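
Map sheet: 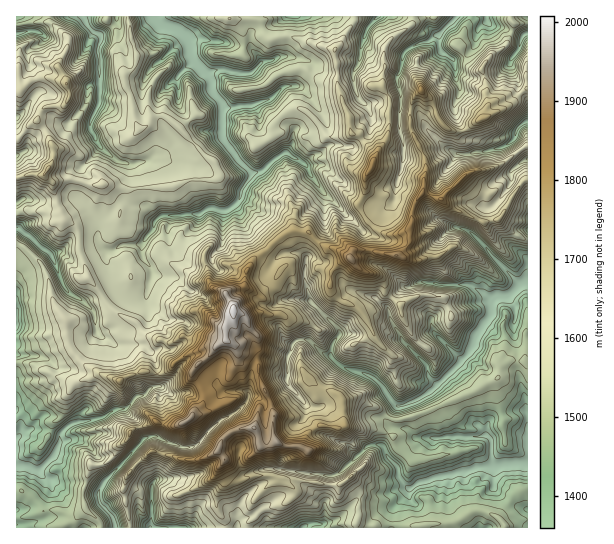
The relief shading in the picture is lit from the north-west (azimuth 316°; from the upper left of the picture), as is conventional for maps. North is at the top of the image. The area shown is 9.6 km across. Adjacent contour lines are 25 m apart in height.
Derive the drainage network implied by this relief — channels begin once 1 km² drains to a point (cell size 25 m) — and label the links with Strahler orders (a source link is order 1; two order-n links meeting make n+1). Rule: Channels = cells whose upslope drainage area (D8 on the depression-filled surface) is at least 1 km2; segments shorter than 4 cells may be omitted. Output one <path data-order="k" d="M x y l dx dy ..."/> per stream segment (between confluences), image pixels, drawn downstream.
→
<path data-order="1" d="M151 489l0 38-1 0"/><path data-order="1" d="M293 471l6 0 2 2 5 0 1 1 27 1 5-2 28-27 3-1 11 0 4 4 0 2 2 6 11 10 0 8 1 3 10 11 2 0 8-7 10-1 8-4 12-2 6-2 7 0 1-2 8-1 4-3 15 0 3-1"/><path data-order="2" d="M493 466l8 0 1-1 8 0 1-2 16 0"/><path data-order="1" d="M435 438l8 0 2-1 37 0 1-2 4 0 4 6 0 24 2 1"/><path data-order="1" d="M249 394l0 4-2 3-12 12-13 6-4 4-1 0-22 23-2 0-2 1-9 0-4-2-4 0-8-4-3 0-5-4-9 0-2 1-4 0-2 5-11 11 0 1-27 27-5 11 1 9 2 3 12 12 2 10"/><path data-order="1" d="M297 394l-8-8-2-3 0-26 4-7 0-4 2-3 5-4 9 0 3 2 12 12 9 4"/><path data-order="1" d="M150 389l-7 6-5 0-3 2-4 6-6 6-8 0-12 8-8 1-2 1-4 0-1 2-5 0-2 1-6 0-10 4-8 9 0 8-6 14-14 13-5 0-8-4-9 0"/><path data-order="2" d="M439 383l28-28 6-8 0-2 8-16 9-12 1-3 0-11 6-5"/><path data-order="2" d="M331 357l10 9 5 3 8 1 5 3 4 0 11 5 9 9 2 4 5 8 7 7 5 0 1-1 3 0 4-3 3 0 8-4 6-5 4-2 8-8"/><path data-order="1" d="M107 339l-6-2-4-4 0-4-2-2 0-9-1-1 0-4-1-3-14-12-10-5-6-7-1-5-3-4-1-7-3-4 0-3-4-8-5-5-4-1-15-15-4-1-6-6"/><path data-order="1" d="M398 331l3 4 1 6 24 24 3 12 6 6 4 0"/><path data-order="1" d="M146 298l1-7 2-1 0-7 2-4 0-10-8-10 0-2-1-2 0-10 3-6"/><path data-order="2" d="M497 298l2 0 2-1 8 0 13-14"/><path data-order="1" d="M437 283l1 2 32 0 9 6 4 2 4 4 3 1 7 0"/><path data-order="2" d="M522 283l5-1"/><path data-order="1" d="M306 263l0 6-1 1 0 13 4 10 1 8 28 28 1 2 0 4-5 6-3 5 0 11"/><path data-order="1" d="M98 242l8 8 8 0 8-5 17 0 6-6"/><path data-order="2" d="M145 239l8-9 1-3 0-5 8-7 21 0 2-1 14 0 8-5 10 0 1 1 9 0 3-1 9-10 2-2 0-6 9-13 1-5"/><path data-order="1" d="M466 230l5 3 15 14 4 7 29 29 3 0"/><path data-order="1" d="M322 190l-11-13-2-6 0-2-7-7-11-5-4-4-4 0-4 4-4 1-12 12-6 3-6 0"/><path data-order="1" d="M398 181l1-7 3-5 0-7 1-1 0-20-4-10 2-38-4-10 0-6 4-7 0-4 1-1 0-8 5-8 11-6 3 0 1-1 5 0 7-7 4 0 1-1"/><path data-order="2" d="M251 173l-16-16-2-6-11-13 0-31-1-1 0-3"/><path data-order="1" d="M514 169l7-7 4-3 2 0"/><path data-order="1" d="M145 162l-7 0-5 3-3 0-5-3-6 0-2-1-18-15-4-7-1-5-4-4 0-8 1-1 0-3 8-15 0-46-1-2 0-9 3-4 0-4-14-12-2-7-3-2"/><path data-order="1" d="M457 154l13 0 5-3 12 0 6-2 5 0 1-2 3 0 5-2 8-8 0-4 3-6 9-6"/><path data-order="2" d="M221 103l0-2-8-8-2-3 0-9-1-3-5-5"/><path data-order="1" d="M279 90l-8 8-5 3-4 0-8 4-8 0-1 1-8 0-2 1-10 0-4-4"/><path data-order="2" d="M205 73l-12-12-3-7 0-8-1-1 0-4-3-4-11-8-14-4-7-8"/><path data-order="1" d="M355 69l4-7 2-15 1-1 0-4 3-5 0-3 4-8 9-9"/><path data-order="1" d="M454 65l0-4-8-7-1 0-6-7 0-13"/><path data-order="1" d="M261 63l-10 10-16 0-1-2-5 0-2-1-13 0-4 3-5 0"/><path data-order="2" d="M439 34l18-17"/>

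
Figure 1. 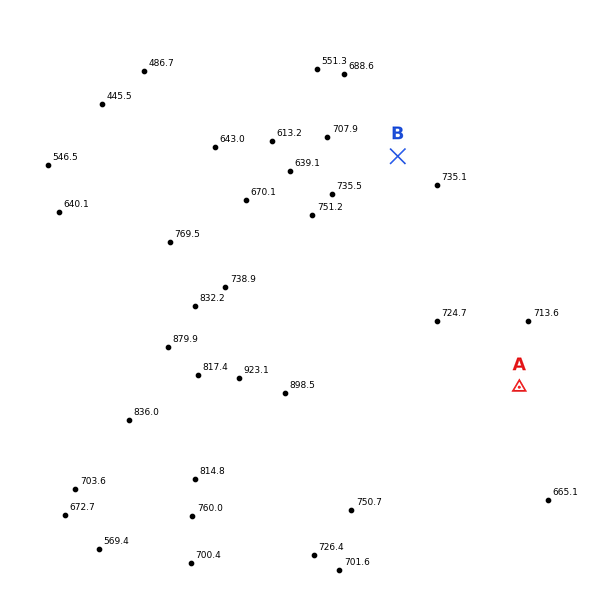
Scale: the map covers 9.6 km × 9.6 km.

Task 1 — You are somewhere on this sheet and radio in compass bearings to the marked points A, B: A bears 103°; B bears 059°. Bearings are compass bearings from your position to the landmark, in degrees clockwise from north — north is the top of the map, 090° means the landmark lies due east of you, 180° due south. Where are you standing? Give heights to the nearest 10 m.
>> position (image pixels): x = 154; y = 303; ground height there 840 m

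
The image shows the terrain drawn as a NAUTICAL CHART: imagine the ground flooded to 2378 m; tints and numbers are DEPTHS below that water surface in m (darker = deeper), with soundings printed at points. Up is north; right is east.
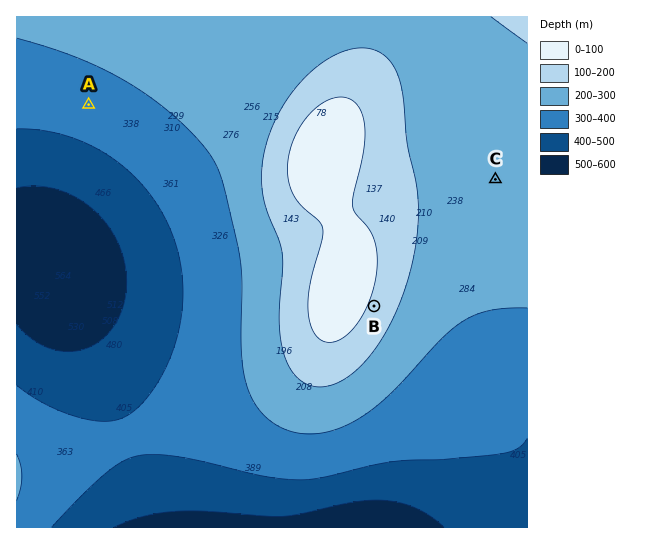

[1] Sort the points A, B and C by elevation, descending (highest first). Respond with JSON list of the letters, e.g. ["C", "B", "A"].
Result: ["B", "C", "A"]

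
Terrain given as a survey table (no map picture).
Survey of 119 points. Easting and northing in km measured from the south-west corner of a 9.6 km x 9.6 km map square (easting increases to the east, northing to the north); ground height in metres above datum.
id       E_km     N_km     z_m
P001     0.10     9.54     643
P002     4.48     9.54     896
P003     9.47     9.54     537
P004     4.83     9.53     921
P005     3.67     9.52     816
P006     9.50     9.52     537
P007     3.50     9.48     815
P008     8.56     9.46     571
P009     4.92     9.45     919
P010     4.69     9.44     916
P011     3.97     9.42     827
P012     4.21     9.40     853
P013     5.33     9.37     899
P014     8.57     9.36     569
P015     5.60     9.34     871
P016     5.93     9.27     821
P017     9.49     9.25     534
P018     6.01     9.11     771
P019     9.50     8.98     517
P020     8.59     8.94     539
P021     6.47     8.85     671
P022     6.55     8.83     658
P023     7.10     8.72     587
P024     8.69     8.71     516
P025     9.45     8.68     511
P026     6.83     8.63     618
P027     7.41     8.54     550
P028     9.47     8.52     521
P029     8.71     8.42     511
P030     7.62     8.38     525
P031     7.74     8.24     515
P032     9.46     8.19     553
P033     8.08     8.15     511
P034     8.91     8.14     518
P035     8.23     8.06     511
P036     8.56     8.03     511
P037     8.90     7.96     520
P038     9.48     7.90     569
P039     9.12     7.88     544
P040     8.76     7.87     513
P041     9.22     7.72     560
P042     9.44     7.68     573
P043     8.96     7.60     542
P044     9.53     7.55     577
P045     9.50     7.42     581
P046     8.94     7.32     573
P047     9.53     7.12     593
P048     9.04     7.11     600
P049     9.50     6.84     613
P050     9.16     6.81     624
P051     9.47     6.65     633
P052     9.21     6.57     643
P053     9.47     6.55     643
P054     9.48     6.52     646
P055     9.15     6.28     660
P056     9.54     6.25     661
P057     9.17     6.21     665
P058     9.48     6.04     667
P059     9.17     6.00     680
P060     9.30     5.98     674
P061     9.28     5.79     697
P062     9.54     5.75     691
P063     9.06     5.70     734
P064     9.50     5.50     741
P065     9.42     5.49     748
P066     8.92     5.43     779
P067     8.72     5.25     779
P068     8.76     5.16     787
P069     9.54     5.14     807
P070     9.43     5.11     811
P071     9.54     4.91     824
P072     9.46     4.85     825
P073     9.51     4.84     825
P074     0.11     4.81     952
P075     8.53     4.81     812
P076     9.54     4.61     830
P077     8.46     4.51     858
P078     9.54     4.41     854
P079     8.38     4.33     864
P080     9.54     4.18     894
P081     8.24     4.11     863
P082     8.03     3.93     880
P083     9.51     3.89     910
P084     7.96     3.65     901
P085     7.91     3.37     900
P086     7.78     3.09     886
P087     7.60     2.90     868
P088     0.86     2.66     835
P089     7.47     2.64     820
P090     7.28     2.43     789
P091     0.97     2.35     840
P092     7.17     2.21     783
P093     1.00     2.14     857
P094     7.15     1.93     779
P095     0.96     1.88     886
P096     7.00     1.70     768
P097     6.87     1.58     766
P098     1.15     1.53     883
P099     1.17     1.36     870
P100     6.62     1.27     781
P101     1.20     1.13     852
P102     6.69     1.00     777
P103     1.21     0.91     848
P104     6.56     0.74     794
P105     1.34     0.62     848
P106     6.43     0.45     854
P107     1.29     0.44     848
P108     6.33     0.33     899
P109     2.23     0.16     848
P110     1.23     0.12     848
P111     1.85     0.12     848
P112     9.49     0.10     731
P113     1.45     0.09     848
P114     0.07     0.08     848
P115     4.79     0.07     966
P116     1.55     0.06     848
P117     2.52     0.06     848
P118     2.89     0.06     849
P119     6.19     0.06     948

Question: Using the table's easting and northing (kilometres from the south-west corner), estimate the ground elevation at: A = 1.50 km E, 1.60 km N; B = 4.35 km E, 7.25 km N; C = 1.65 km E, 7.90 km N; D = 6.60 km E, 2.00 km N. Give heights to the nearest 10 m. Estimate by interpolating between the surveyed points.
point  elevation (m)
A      870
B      800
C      770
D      760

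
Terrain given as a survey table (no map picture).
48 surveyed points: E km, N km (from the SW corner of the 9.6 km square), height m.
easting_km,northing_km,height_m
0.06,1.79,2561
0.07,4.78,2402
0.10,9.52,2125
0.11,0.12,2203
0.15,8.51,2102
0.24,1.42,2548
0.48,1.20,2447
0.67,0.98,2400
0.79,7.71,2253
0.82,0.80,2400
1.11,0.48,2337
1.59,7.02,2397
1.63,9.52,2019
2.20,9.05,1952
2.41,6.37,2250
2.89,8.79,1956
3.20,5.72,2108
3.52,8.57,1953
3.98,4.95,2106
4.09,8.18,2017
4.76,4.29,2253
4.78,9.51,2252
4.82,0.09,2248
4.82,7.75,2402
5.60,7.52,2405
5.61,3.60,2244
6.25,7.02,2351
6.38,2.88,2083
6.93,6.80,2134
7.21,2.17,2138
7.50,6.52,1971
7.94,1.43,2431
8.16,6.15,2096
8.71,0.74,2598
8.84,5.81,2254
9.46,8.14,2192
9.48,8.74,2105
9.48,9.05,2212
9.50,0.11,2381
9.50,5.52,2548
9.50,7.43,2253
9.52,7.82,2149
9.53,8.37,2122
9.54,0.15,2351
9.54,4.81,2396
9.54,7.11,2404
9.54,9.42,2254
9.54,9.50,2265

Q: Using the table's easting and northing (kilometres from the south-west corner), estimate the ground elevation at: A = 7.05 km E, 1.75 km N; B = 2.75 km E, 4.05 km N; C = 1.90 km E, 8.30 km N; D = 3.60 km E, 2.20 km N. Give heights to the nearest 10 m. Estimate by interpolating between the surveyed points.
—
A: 2110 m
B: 2110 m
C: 2090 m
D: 2390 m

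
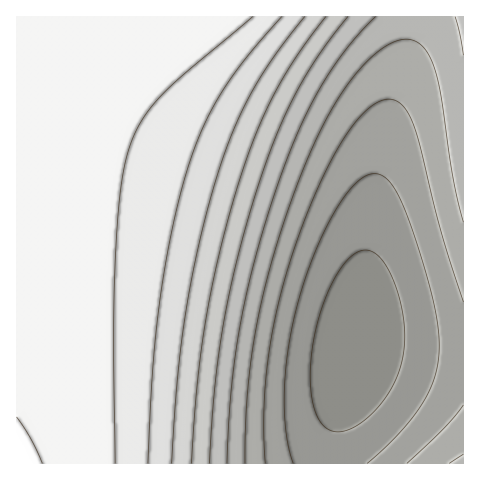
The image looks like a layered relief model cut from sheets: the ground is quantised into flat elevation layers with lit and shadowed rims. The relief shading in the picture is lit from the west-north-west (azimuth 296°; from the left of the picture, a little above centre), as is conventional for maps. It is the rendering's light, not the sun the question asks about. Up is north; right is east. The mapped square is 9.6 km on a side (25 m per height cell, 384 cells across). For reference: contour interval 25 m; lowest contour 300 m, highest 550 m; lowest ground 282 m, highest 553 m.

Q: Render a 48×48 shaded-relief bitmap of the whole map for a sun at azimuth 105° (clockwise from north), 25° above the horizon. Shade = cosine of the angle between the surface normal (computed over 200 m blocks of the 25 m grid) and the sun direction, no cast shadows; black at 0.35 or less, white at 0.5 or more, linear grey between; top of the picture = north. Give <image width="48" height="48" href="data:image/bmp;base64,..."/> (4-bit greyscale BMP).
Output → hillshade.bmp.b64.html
<image width="48" height="48" href="data:image/bmp;base64,Qk32BAAAAAAAAHYAAAAoAAAAMAAAADAAAAABAAQAAAAAAIAEAAATCwAAEwsAABAAAAAAAAAAAAAAABEREQAiIiIAMzMzAERERABVVVUAZmZmAHd3dwCIiIgAmZmZAKqqqgC7u7sAzMzMAN3d3QDu7u4A////AIiIiImZqqu8zN3d3dzLupiHZlVEREREVYiIiImZqqu8zN3d3dzLupmHZlVERERERYiIiImZqqu8zN3d3d3MuqmHdlVEREREVYiIiImZmqu7zN3d3d3Mu6mIdmVUREREVYiIiImZmqu7zN3d3d3cu6mYdmVUREREVYiIiImZmqu7zN3d3d3cy6qYd2VVREREVYiIiImZmqq7zM3d3d3cy7qYh2ZVRERERYiIiIiZmqq7zM3d3d3dy7qYh2ZVVERERYiIiIiZmqq7zM3d3t3dzLqZh3ZVVERERYiIiIiZmqq7zM3d3u3dzLqph3ZlVERERYiIiIiZmaq7vM3d3u3dzLupiHZlVERERYiIiIiZmaq7vM3d3u7d3LupmHZlVURERIiIiIiZmaqrvM3d3u7d3MupmHZlVURERIiIiIiJmaqrvMzd3u7d3MuqmHdlVURERIiIiIiJmaqrvMzd3u7d3Mu6mHdmVURERIiIiIiJmZqru8zd3e7t3cu6mIdmVURERIiIiIiJmZqru8zd3e7t3cu6mIdmVURERIiIiIiJmZqqu8zd3e7t3cy6mYdmVURERIiIiIiImZqqu8zN3d7t3cy6qYdmVURERIiIiIiImZqqu8zN3d7d3cy6qYd2VURERHiIiIiImZmqu7zN3d3d3cy6qYd2VURERHiIiIiImZmqq7zM3d3d3cy7qYd2VURERHeIiIiIiZmqq7zM3d3d3cy7qYh2VURERHeIiIiIiZmqq7vM3d3d3cy7qYh2VURERHeIiIiIiZmaq7vMzd3d3dy7qZh2VURERHeIiIiIiZmaqrvMzd3d3dzLqZh2ZUREM3d4iIiIiJmaqrvMzd3d3dzLqZh2ZURDM3d4iIiIiJmZqru8zN3d3dzLqph2ZURDM3d3iIiIiJmZqqu8zN3d3dzLqph2ZVRDM3d3iIiIiImZqqu8zN3d3dzLuph3ZVRDM3d3eIiIiImZqqu7zM3d3dzLuph3ZVRDM3d3eIiIiImZmqq7zM3d3dzLupiHZVRDM3d3d4iIiIiZmqq7zM3d3dzLupmHZVRDM3d3d4iIiIiZmqq7vMzd3dzLupmHZlRDM3d3d3iIiIiZmaq7vMzd3dzMuqmHZlRDM3d3d3iIiIiJmaqrvMzN3dzMuqmHdlREM3d3d3eIiIiJmaqru8zN3dzMu6mIdlVEM3d3d3eIiIiJmZqru8zN3d3Mu6mYdlVEM3d3d3d4iIiImZqqu8zN3d3Mu6mYdmVEM3d3d3d3iIiImZqqu8zM3d3My6qYd2VEQ3d3d3d3eIiImZmqu7zM3d3My7qYh2VURHd3d3d3eIiIiZmqu7zM3d3cy7qZh2VURHd3d3d3d4iIiZmqq7zM3d3czLqph2ZURHd3d3d3d3iIiJmaq7zMzd3czLuph3ZVRHd3d3d3d3iIiJmaq7vMzd3dzLupmHZlRHd3d3d3d3eIiJmaqrvMzd3dzMuqmHZlVHd3d3d3d3d4iImZqrvMzd3d3Mu6mIdlVXd3d3d3d3d3iImZqrvMzd3d3Mu6mYdmVQ=="/>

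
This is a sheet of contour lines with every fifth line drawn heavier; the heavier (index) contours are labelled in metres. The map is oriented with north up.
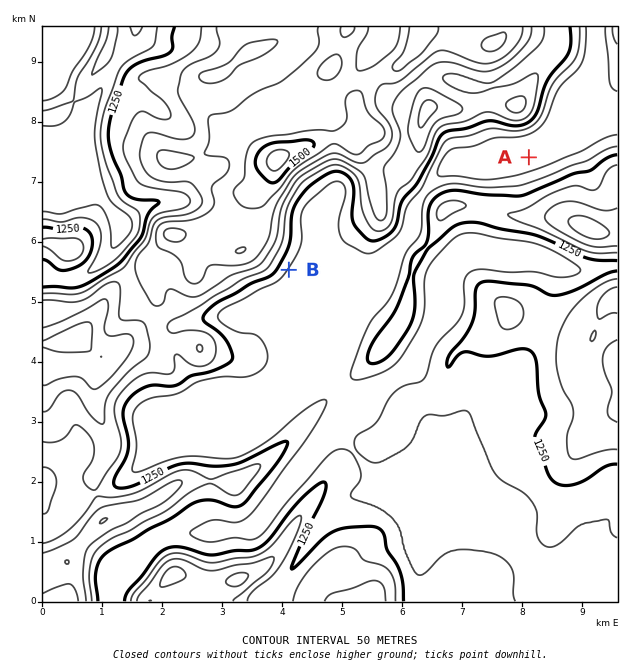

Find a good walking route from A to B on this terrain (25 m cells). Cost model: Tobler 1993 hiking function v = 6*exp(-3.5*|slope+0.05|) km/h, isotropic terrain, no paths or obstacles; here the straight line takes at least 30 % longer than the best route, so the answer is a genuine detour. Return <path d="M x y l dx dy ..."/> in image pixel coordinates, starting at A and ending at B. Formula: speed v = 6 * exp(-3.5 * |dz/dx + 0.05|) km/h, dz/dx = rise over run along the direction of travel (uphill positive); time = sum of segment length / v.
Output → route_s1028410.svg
<path d="M529 157l-45 23-32 0-21 10-7 8-8 15-10 10-5 9-16 17-18 9-50 0-10 4-2 0-6 3-1 0-9 5"/>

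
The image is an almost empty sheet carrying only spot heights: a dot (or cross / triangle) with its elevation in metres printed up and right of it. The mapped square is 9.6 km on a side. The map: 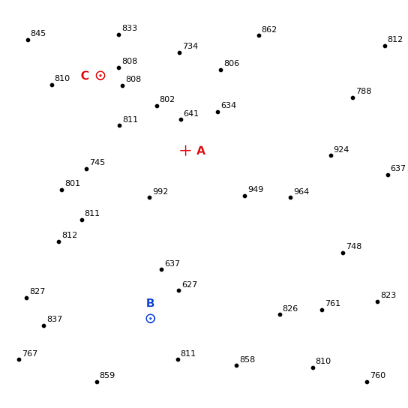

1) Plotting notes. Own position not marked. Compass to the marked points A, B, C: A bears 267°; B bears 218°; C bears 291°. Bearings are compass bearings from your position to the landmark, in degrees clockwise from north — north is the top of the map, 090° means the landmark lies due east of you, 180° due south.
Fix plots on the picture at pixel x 285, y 146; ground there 810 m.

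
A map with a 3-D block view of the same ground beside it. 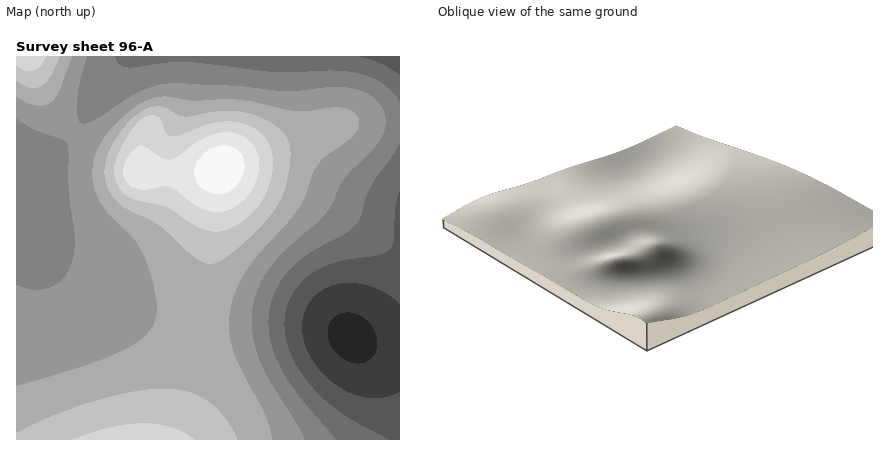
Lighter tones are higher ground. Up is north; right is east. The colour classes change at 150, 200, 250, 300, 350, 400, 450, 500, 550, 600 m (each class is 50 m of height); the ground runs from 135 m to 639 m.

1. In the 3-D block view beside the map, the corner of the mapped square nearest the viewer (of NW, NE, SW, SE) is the NW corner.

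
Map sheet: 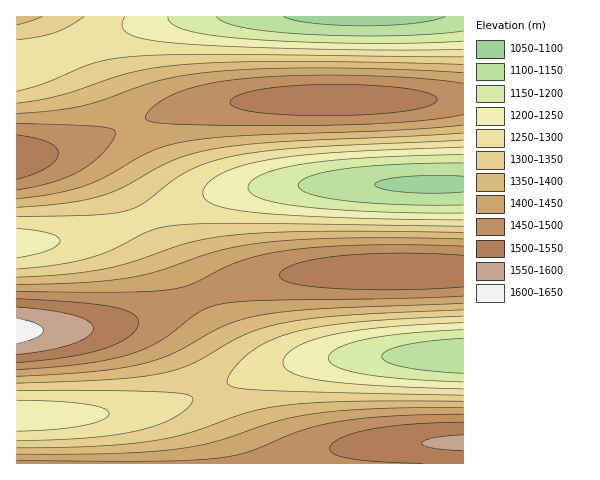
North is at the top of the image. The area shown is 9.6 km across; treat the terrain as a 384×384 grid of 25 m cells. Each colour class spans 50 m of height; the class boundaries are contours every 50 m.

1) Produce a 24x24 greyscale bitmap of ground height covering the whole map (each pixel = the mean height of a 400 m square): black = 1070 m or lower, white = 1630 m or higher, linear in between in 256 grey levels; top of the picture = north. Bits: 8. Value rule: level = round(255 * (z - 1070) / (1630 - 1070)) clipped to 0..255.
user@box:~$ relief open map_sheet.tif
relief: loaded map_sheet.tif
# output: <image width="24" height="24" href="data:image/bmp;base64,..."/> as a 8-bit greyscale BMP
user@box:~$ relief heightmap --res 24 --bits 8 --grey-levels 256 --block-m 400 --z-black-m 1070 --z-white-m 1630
<image width="24" height="24" href="data:image/bmp;base64,Qk12BgAAAAAAADYEAAAoAAAAGAAAABgAAAABAAgAAAAAAEACAAATCwAAEwsAAAABAAAAAAAAAAAAAAEBAQACAgIAAwMDAAQEBAAFBQUABgYGAAcHBwAICAgACQkJAAoKCgALCwsADAwMAA0NDQAODg4ADw8PABAQEAAREREAEhISABMTEwAUFBQAFRUVABYWFgAXFxcAGBgYABkZGQAaGhoAGxsbABwcHAAdHR0AHh4eAB8fHwAgICAAISEhACIiIgAjIyMAJCQkACUlJQAmJiYAJycnACgoKAApKSkAKioqACsrKwAsLCwALS0tAC4uLgAvLy8AMDAwADExMQAyMjIAMzMzADQ0NAA1NTUANjY2ADc3NwA4ODgAOTk5ADo6OgA7OzsAPDw8AD09PQA+Pj4APz8/AEBAQABBQUEAQkJCAENDQwBEREQARUVFAEZGRgBHR0cASEhIAElJSQBKSkoAS0tLAExMTABNTU0ATk5OAE9PTwBQUFAAUVFRAFJSUgBTU1MAVFRUAFVVVQBWVlYAV1dXAFhYWABZWVkAWlpaAFtbWwBcXFwAXV1dAF5eXgBfX18AYGBgAGFhYQBiYmIAY2NjAGRkZABlZWUAZmZmAGdnZwBoaGgAaWlpAGpqagBra2sAbGxsAG1tbQBubm4Ab29vAHBwcABxcXEAcnJyAHNzcwB0dHQAdXV1AHZ2dgB3d3cAeHh4AHl5eQB6enoAe3t7AHx8fAB9fX0Afn5+AH9/fwCAgIAAgYGBAIKCggCDg4MAhISEAIWFhQCGhoYAh4eHAIiIiACJiYkAioqKAIuLiwCMjIwAjY2NAI6OjgCPj48AkJCQAJGRkQCSkpIAk5OTAJSUlACVlZUAlpaWAJeXlwCYmJgAmZmZAJqamgCbm5sAnJycAJ2dnQCenp4An5+fAKCgoAChoaEAoqKiAKOjowCkpKQApaWlAKampgCnp6cAqKioAKmpqQCqqqoAq6urAKysrACtra0Arq6uAK+vrwCwsLAAsbGxALKysgCzs7MAtLS0ALW1tQC2trYAt7e3ALi4uAC5ubkAurq6ALu7uwC8vLwAvb29AL6+vgC/v78AwMDAAMHBwQDCwsIAw8PDAMTExADFxcUAxsbGAMfHxwDIyMgAycnJAMrKygDLy8sAzMzMAM3NzQDOzs4Az8/PANDQ0ADR0dEA0tLSANPT0wDU1NQA1dXVANbW1gDX19cA2NjYANnZ2QDa2toA29vbANzc3ADd3d0A3t7eAN/f3wDg4OAA4eHhAOLi4gDj4+MA5OTkAOXl5QDm5uYA5+fnAOjo6ADp6ekA6urqAOvr6wDs7OwA7e3tAO7u7gDv7+8A8PDwAPHx8QDy8vIA8/PzAPT09AD19fUA9vb2APf39wD4+PgA+fn5APr6+gD7+/sA/Pz8AP39/QD+/v4A////AJiYmJiZmpyeoaSnq6+zuLzAxMjMz9HT1F5gYmVobXJ4f4aNlZ2lrbS7wsjN0dXY2UVHSk1SV11janF4f4aNlJqgpaqtsbO0tVdXWFpcXmFkZ2lsb3FzdXZ3eHh4eHh3domHhYOAfnt4dHFtaGRgW1ZRTUhEQD06OMXAurOspZ2Ui4J4bmRbUUg/Ny8oIh0ZFe7n39fNw7itopaKf3NoXVNJQTkyKyYiH/Tt5t7WzcS6saeelYyEfHVuaGNeWVVST9TQzMjEwLy4tLCtqqeloqCenJuZl5WTkJ6en6Cho6aoq66xtbi8v8LExsjIycjGxGltcnd9g4qSmaCor7a9w8jN0dTW1tbV00xRV15kbHN7g4qRmJ+lqq6ytbe5ubm4tlFUWFtfY2dqbnF0d3l7fH19fn19fHt6eXNycG5samdkYV5aV1NPTEhFQj89Ozk5OaGak4yEe3JpYFdORj01LichHBcUERAQEMa8sqeckIV5bWJXTUM5MSojHRkVEhEQEdPKwLasopiOhXxza2NcVVBLRkM/PTs5OMXAurWwq6ejnpuXlJGOjImHhYKAfXp3c6KjpKanqauusLK1t7m6vLy8vLq4tbGsp3yCiI6VnKOqsbe9wsfLztDR0tHPzMfCvGBnb3d/h46WnaOprrO2ubu8vLu5trOvqlhcYWZqb3N2en1/gYKDhISDgoGAf318e2NiYV9dW1lXVFJPTElHREJAPz4+Pj9AQnx0bGRcVExEPDUtJyEcFxQRDw8PEBMWGg=="/>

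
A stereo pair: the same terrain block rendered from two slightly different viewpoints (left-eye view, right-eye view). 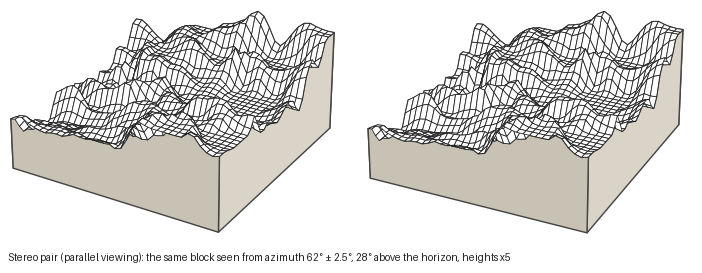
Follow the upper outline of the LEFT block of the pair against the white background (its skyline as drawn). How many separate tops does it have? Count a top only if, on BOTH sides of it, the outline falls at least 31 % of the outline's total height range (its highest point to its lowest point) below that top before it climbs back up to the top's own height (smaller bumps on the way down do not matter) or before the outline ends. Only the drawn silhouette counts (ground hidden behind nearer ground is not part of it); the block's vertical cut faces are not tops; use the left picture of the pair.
1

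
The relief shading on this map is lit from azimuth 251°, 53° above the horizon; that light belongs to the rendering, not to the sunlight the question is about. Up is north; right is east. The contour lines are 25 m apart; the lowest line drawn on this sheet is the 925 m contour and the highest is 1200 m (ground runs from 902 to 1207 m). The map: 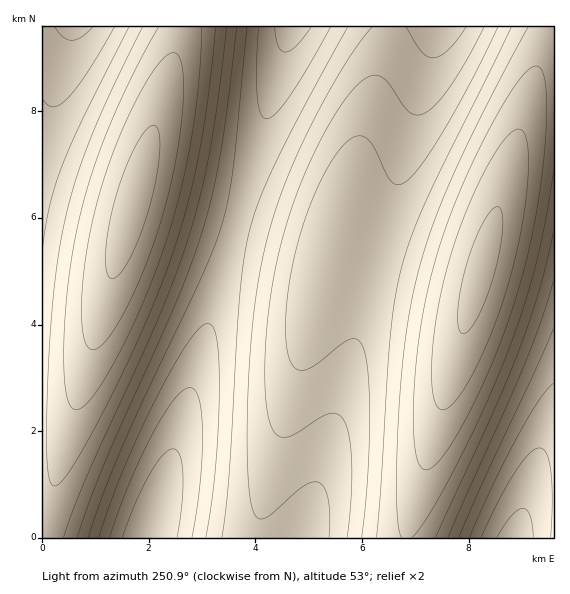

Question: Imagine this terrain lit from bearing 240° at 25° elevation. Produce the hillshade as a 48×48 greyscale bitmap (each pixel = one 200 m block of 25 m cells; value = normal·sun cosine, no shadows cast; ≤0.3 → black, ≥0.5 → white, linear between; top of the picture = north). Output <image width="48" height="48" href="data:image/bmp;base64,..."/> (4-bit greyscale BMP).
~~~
<image width="48" height="48" href="data:image/bmp;base64,Qk32BAAAAAAAAHYAAAAoAAAAMAAAADAAAAABAAQAAAAAAIAEAAATCwAAEwsAABAAAAAAAAAAAAAAABEREQAiIiIAMzMzAERERABVVVUAZmZmAHd3dwCIiIgAmZmZAKqqqgC7u7sAzMzMAN3d3QDu7u4A////AHZUM0VorN7u3LqZmavN7u3LmGVDRWis3YdUMzVoq97u3cupmarN3u7cqGVDRWib3YhkMzRnm83u7cupmZq83u7cqXVERGebzZhlQzRXm83u7cupmZq83u7suXZURFeKzal1QzRXis3u7ty6mZq83u7tuoZURFaKzKmGRDRWir3u7ty6mZq83u7typdURFaJvLqGVDRGeb3u7ty6mZqr3u7uy5dkREV5u7qXVERFebze7u3KqZmrze7u26hlREV4q8uXZERFeKze7u3LqZmrze7u3Kh1REVoqsuoZURFaKve7u3LqZmrze7+3Ll1RERnmtypdUREZ5ve7u3Lqpmqve7+7bl2VERXmdy5dkREV5vN7u7cupmavN7u7bqGVERWid26hlREV4rN7u7cupmavN7u7cqHVERWiO3Kh1REVoq97u7cupmavN7u7cuXVERFeO3Ll1RERnm87u7cuqmaq83u7tuYZENFZ+7bmGVERXms3u7ty6mZq83u7tyoZUNFZ+7cqGVERWis3u7ty6mZq83u7tyodUM0Vu7cqXVERWib3u7ty6mZqrze7ty5dUM0Vv7suXZERFebze7ty6mZmrze7u25dkM0Vf7tuYZURFeKze7t3KqZmrze7u26hlQzRf7tyoZUNFaJve7u3LqZmavN7u3KhlQzRP7typdUNEZ5vN7u3LqZmavN7u3Ll1QzNO7uy5dkQ0V4rN7u3LqZmavN7u3Ll2QzM+7u25hkQ0Voq93u3LqZiZq83u7bqGQzM+7u3KhlQzRnm83u3cqZiZq83u7cqGUzM+7u3Kl1QzRXis3e3cupiJq83e7cqXVDM+7u3Ll1QzRWirze3cupiJmrze7cuXVDMt7u7bmGQzNGebzd3cupiImrzd7cuYZDIt3u7bqGUzNFeKzd3cupiImrzd7duoZDIt3u7cqHVDM1aKvN3cupiIiavN3dyodTMs3u7cuXVDM0Z5vN3cy5mIiavN3dy5dUMsze7cuXZDM0V4rM3dy6mIiZvN3dy5dkMsze7duoZDMzVoq83dy6mIiJq83dy6hkM7zd7dyoZTMjRnm83dy6mIiJq83d3KhlM7vN7dypdUMjRXmrzdy6mIiIm8zd3Kl1Q7vN3dy5dUMiNWirzdy6mIeImrzd3Ll2Q6vN3dy5hkMiNGebzNzLqYd4mrzd3LqGRKq83d26hlMiNFeavMzLqYd4ibzN3LqHVJq83d3Kl1MiI1aKvMzLqYd4iavN3cqXVJm83d3Ll1QyI0Z5vMzLqYh3iavN3cuYZZmrzd3LmGQyI0V5q8zLqYh3iavN3cuoZYmrzd3LqGQyIjVoq8zMuph3iJrM3dypdoibzd3cqHUyIjRom8zMuph3eJq83dy5doiavN3cuXVDIjRXmrzMupiHeJq83dy6h4iavN3cuYZDIiNXirzMupiHeIq83dy6iHiavN3cuoZDIiNGirzMy6mHeImrzd3KmHiJq83dypdTIiNGebzMy6mHd4mrzd3LmXeJq83dy5dUMiJFeavMy6mId4mrzd3LqQ=="/>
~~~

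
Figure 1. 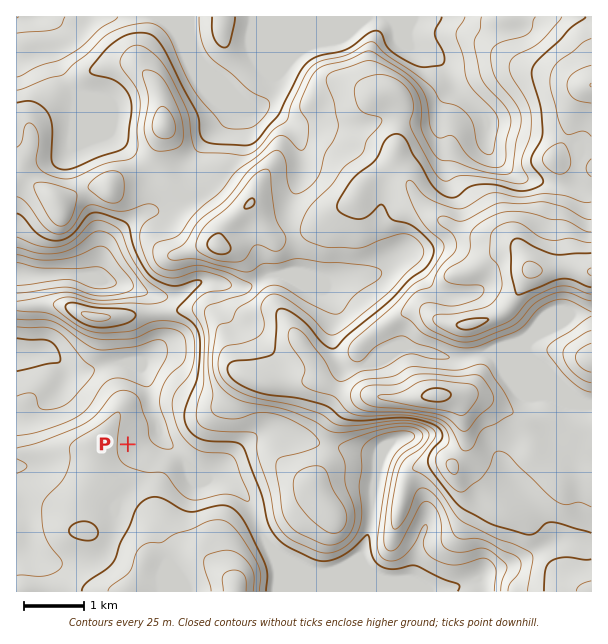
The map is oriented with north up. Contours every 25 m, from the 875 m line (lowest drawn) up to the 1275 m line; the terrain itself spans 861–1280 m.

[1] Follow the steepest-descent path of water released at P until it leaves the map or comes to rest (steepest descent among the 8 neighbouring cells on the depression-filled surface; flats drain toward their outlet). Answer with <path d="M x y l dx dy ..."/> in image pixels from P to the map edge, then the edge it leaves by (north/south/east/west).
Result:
<path d="M128 444l10 0 6-4 3 0 5-3 6-2 0-13-5-8 0-3-3-6 0-15-1-1 0-5-3-4-2-8-6 0-15-7-4 0-2-2-7 0-2 2-4 0-2 1-3 0-9 5-22 0-17-17-3-1-31 0"/>
exit: west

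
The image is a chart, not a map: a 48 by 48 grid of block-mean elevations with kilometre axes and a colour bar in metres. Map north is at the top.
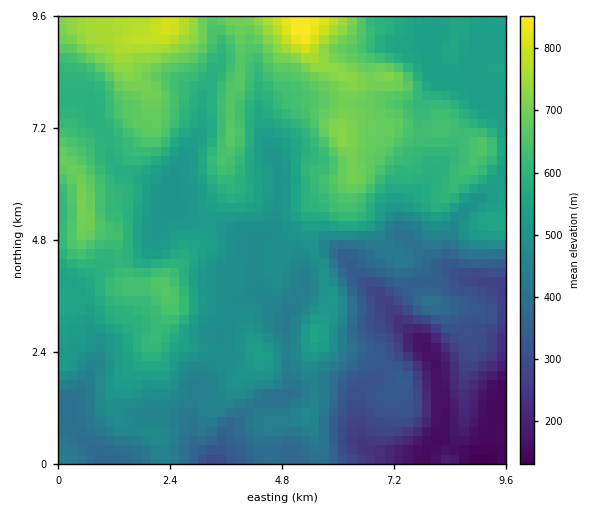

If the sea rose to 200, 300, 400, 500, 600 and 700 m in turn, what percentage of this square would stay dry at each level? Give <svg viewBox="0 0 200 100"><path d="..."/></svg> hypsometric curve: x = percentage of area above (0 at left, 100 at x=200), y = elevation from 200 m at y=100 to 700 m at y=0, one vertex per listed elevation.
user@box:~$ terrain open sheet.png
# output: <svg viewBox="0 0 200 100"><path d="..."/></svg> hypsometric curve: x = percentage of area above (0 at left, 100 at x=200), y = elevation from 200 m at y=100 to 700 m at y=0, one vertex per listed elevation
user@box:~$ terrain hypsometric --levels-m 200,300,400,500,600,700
<svg viewBox="0 0 200 100"><path d="M192 100l-11-20-22-20-41-20-57-20-47-20"/></svg>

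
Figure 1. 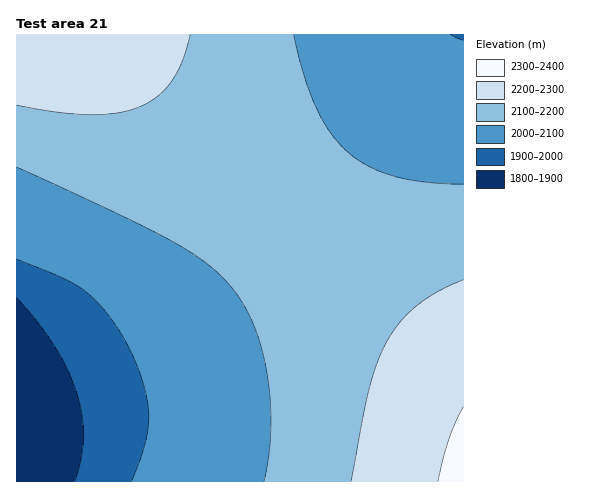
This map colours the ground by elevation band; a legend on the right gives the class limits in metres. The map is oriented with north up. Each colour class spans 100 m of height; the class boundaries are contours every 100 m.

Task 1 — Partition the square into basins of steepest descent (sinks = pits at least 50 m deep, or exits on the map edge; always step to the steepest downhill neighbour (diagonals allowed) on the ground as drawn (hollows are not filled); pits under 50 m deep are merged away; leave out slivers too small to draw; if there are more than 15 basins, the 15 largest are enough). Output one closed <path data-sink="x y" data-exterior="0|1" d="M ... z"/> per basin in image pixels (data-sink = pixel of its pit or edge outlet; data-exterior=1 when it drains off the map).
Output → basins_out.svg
<path data-sink="17 430" data-exterior="1" d="M106 34l-90 1 0 446 447 1 0-109-108-92-81-73-84-85z"/><path data-sink="463 35" data-exterior="1" d="M463 34l-356 1 83 88 84 85 81 73 108 94z"/>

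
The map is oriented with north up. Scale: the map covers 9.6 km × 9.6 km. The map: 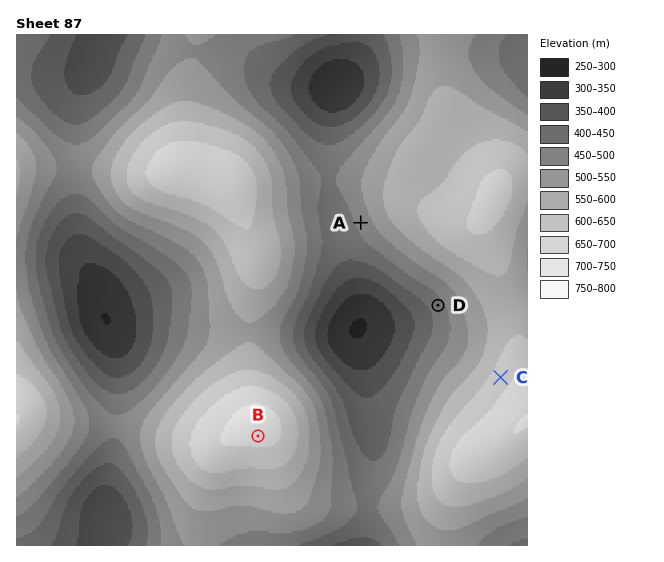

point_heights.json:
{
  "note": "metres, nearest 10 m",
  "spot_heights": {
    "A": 510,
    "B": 770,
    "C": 680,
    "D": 480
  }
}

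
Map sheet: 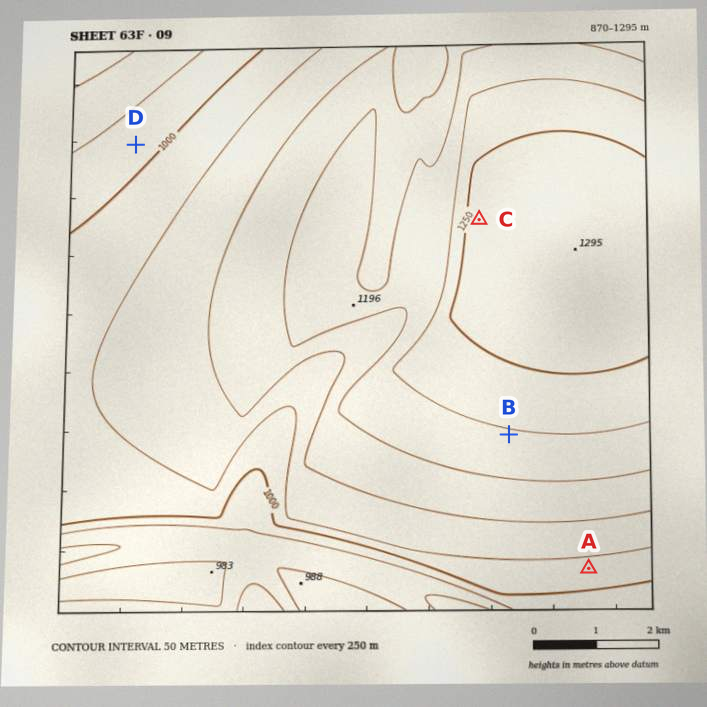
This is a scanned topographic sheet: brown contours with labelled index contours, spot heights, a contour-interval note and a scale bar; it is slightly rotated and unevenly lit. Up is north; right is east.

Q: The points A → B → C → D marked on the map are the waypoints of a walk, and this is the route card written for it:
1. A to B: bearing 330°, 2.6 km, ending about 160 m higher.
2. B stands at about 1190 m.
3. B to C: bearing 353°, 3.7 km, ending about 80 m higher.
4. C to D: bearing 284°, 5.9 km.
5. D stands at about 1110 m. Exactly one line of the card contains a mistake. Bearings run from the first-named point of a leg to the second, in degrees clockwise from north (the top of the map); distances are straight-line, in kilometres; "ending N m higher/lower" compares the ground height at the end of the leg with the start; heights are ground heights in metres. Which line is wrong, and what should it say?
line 5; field height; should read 980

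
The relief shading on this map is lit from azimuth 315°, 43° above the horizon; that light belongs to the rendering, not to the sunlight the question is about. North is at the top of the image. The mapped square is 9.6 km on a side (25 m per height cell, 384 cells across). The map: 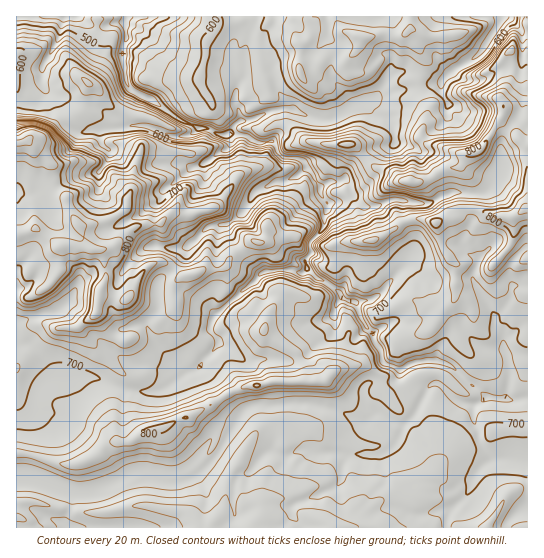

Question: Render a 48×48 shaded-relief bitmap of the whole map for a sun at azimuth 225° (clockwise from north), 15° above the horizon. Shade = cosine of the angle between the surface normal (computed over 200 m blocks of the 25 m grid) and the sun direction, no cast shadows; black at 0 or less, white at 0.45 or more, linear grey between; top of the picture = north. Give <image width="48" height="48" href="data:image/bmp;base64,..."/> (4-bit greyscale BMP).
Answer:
<image width="48" height="48" href="data:image/bmp;base64,Qk32BAAAAAAAAHYAAAAoAAAAMAAAADAAAAABAAQAAAAAAIAEAAATCwAAEwsAABAAAAAAAAAAAAAAABEREQAiIiIAMzMzAERERABVVVUAZmZmAHd3dwCIiIgAmZmZAKqqqgC7u7sAzMzMAN3d3QDu7u4A////AHZpqrqru7u6l4iZiIeZh2d3d3h3iIh4iGeJmZmZqqmYd4iJmHiIdmiIiIiIiIiIh2d3d3eIiHZmZ4iJiHiHdniIiImIiImYiGZ3iZmId2ZneJmIh3iHd4iIiIiIiImYd4iazLqZiIiIiZmIh3d3d4h3eIiIiIiHZqvMy7qpmaqpmZmYh3d3d3d3iIiIiIiHd6qYiJmau8y6mZmYh4iHh4iIiImIiIiImWZmeImqvMypmZmYiJiJmIiIiJmIiHiZmmd4iJqZmrqYmYmYiIiZmIiIiJmIh3ipmYiImaqHiHd5mJiJiIiYiIiIiJiIh3mYiJmZmZmHZlVneJiZh4iHd4iJmZiIdnh2d5mZmZh2ZVVmZ3iaqZmZmpmZmYiId4h3iIiZmZh3d3d3ZnirzMzd3JiZmIiHiYiZmYiZmZiZmYiId3iZmau7uYiZh3iJl4upmoiZmZq6iIiIiJhlZ2Z3iHeYRoh3abqZmoiZqruoiYiJmZh4mIiHdVZjW6mYrKmImoiavMqaqYmZmYibu7lmZUVTvbu7y5iIq5m93bmql4mpmIrMy4ZmZmc2ypqqqYmJu5rMqquph4qph4vLqGZ3ZoY7ypmZmamKqbuoebuaqZqpd5qql3d3Z4SNuqqZmqiKqd25ibubuIqnZ5qYh3iIdlW6mqmZmpeaqty6mtuZhmmXiamIeIiHQ1vKqZmJqXiqmsupmtp3dWmZqqmHeHUyFu/KqZiJqXq5mcqZicuHdnmpiZqXd2ITv9upmZibuZzJqrqZm8yYdndlZ3iHmpd7/KqpmZmsyJupq6mrq7uXZVQ0Z2eJzbib7bzMqZm+p4qZmZq6iJd2VniIl2aLqYmKuqu6mZrdiKqat4qXeXZ3aLuZl2aHeHdFV3ZmeJz9mqq9yphnqWZnh4eKmZplmEMiNVRFaIvJmaveupd5pjVodEWJiqdHliERNndndlZmd5mYi5iKlUR5dDZ2RVRXdCIzSrmruZqpdlVWi5mZcySaYzZ0M2dmdkRUjJre7//JiYiImqmYUzWIQzRTNYh3iHdlq73u7rh6vKiJrKqoVVdkRDVVZ3dmeHVJ7N/shjNpqpmJzcuVMzImh1Z4h3VEMyfP//+2Q0R5qpmJ3bpxAABpl1RERSJCI4//7dpkRYq6hWZ63GYQADWHYwAiIRVnmu24VWQ0WLyFMlebyQAAB3h2ZEUyasu8urhTNFQ0abllVoqrhwACeJmYhkA8/8mKqpdomYZniql2aL3bh1VniZmVIAbvy5aMupm9ypmJmql1fO/6ZYd5qrlQBM/sunaaqpz+uZqqqpl2re2mRHeKvKUAX/27qXeaqa37ibuqmph3mYmGVXeKuTABraqqqHiaqb7HibqYmqmYiJiYdneJlAIjq5mZmIiZqbyYiZmIiruomIiahmZ3YiRGqoiaqYiZqrypiZqYm8uaqYiac0RFQ0ZmiomqqYiaqruYiaqIq7qZqYipYjIkNGdlipmZmZiaqqqYiahniZh3d2WIVyIjRYhUiYiImpmampmYiHVWeIdVQ0aHbQ=="/>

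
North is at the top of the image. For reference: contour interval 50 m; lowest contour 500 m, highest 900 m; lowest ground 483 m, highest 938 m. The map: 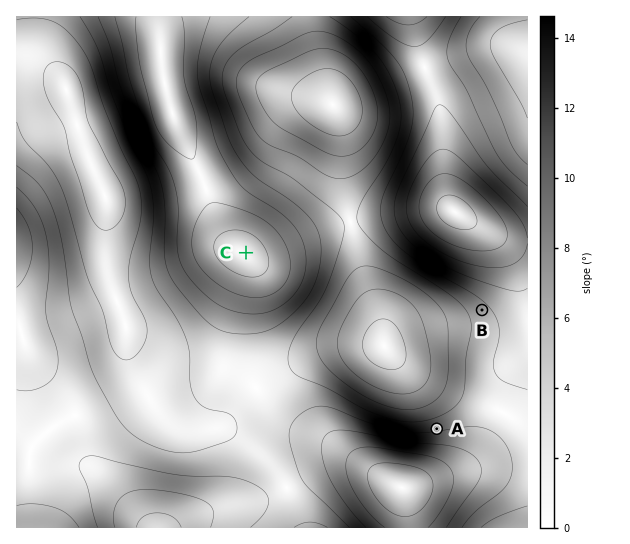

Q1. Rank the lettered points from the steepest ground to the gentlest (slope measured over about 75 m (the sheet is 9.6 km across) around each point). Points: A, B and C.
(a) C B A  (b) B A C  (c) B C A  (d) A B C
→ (d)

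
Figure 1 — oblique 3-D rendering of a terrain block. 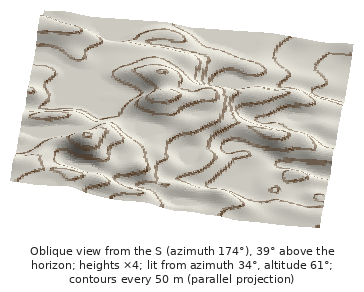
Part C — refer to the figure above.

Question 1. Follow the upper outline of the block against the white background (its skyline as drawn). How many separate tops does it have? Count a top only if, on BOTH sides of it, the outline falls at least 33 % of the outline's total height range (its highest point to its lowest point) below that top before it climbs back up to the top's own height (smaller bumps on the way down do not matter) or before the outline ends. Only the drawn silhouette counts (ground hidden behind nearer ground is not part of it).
0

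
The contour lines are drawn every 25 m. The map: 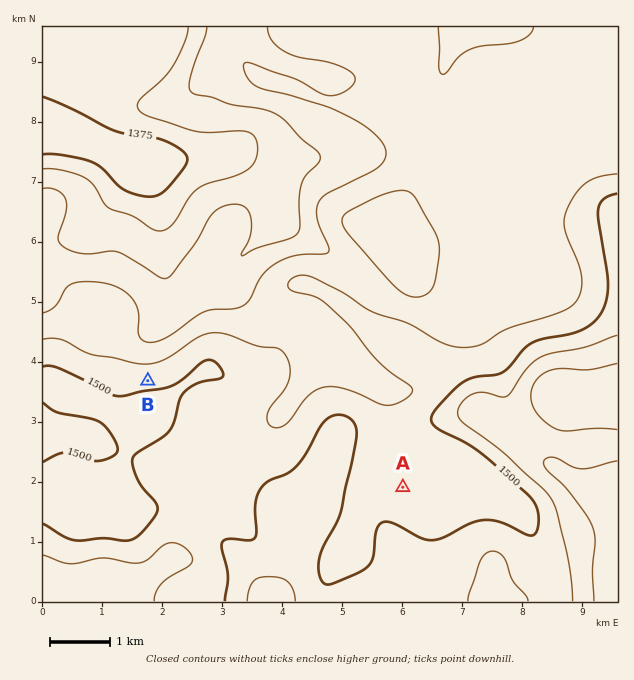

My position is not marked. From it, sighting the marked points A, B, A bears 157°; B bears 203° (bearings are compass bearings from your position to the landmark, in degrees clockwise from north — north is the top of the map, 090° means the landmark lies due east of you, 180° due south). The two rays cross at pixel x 253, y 134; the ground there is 1400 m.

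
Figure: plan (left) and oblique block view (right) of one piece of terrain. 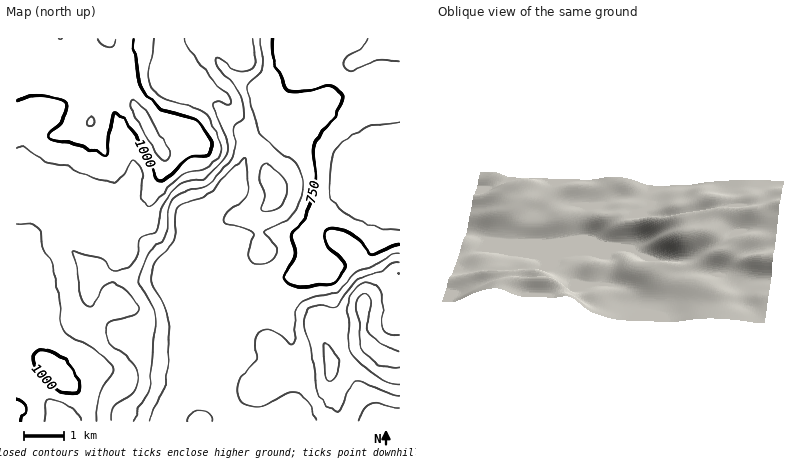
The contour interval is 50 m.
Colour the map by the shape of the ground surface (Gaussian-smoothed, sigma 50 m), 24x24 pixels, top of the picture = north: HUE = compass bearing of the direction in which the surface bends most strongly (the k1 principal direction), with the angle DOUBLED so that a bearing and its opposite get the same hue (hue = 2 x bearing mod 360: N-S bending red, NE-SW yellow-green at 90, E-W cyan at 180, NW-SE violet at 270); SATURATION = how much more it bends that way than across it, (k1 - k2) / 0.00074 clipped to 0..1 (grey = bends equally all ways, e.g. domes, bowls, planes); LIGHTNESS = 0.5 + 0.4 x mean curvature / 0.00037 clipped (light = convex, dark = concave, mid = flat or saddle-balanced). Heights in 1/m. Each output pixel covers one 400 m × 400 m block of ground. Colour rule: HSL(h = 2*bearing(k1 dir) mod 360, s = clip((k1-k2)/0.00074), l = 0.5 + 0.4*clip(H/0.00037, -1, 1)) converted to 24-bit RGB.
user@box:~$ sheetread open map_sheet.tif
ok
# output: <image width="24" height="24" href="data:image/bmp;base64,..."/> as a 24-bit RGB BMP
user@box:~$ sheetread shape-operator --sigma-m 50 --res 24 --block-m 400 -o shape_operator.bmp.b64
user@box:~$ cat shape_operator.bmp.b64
<image width="24" height="24" href="data:image/bmp;base64,Qk32BgAAAAAAADYAAAAoAAAAGAAAABgAAAABABgAAAAAAMAGAAATCwAAEwsAAAAAAAAAAAAAj76IUlK6UEp9YBsvyPp5jE6Ujk9IsKRIQmdmLmWOhK+7pKrBpni+nz2Zl3ZFcZJDV35PcVRub0hqz89Kq8xpOlRsgH5vgm1A0Y24mgBWcA4SWOmGnd+VgTt+m19svL2RU4ehLXKDVopPioFIgGBShDeewKy1l522ZGOcT1N/bz2G0OmOjq9mdDhrXRwbwY8wcyUdiA5OyPLdnuXaq1KYoVOphbi6rcGubWKfQFOEZXGBf4B/fn6AO2qctrmkq32jnGSkSlOlWSm19/PUdlObdSV6nFGBpsajUg6B1/TstebSqlWqlGOmkLbJjq3IuG6ZpGWEU2iNUFiDf4B/f4B/RYCBpZxgkWhflo97SkSPRCl79fnQliizkB+TotSyk8bXGIO9lOCNqGJblFeIhLaLaKJhfkFLnEtKtZl4TmaIWU+Af4B/f4B/ZHGAm1x1npl1caiCVB5uZK42wfOkbQCYkLXbz/zuZ4DiWYRiepU4kHtDapdfpZxggj47blVEk4hSs8JyQlePVVSAgIB/f4B/fH6AR4ygrr+9eV6tUgh5x++rN9lJMApe5fu1SsIwRz8xgXV9lmNOa8JYVp+Eh1N6sEeBoWt+f72NltWrQSOZcGeCf3+AgIB/f3+AX4ZohJNCbjdOFzid6vLZoTDYKwxm/v/FZao/NjBkeU6It8SakMmWTEp0YVBxhnCdpsfCrdvKgYu1XhNwf3+AgIB/f3+AgH19g39sgH5sW5enB+jsgdiTozjvUwn/+OnTuXfILy94S2l6rdCKqZNvWUd7bGeBXJRsscZUp8cnVx9BfEl+f3+AgIB/f3+AhmeDloJ9brGFTb50MGpATnoaNEUYDUta+O3T/3HitSqNUJdlbslhmnqlXUSLeXWAhGhyyXJK3uJTEjU+X356f3+Af4CAf3+AdmKTpXdxvJ9Edok4NG1dfIFtbHZIBzsQM8IAmhSx9tT3nb2/cL+QeFGHhTNwimtPWoFisKeC58a1fyhmCns7ZYKDgIB/f3+AT3SHtm+q073CorfSNES2dWKDkjxzccmMMc40CDkjef8dvJqusHJvUjZifU+QnbO1boW0hrat1zl834SMYuTbHkF3gH+Aj1lSbGY2Rooswto/jmQpYzktS0eHi8PHpNnPkoG2SWyiWqQ9n214x1+Igz+bZJSgjKaEhGF6ioBgnTST+P3ONo+fHSZieHiBc1HLxoHjvXHRyIU8t6hTNKdYH4aEbcx7aJRlfF5gfV1ff35be3VAil8/jYlgaIp1i31mhmdadYFkfCKE//PMS1UeESIdSnwbJoFKL6qZ1W/Y4o/G0bO/l7inIY6PR6lUcVlYdVlUfWhagHlffVRfm4lnhpJlcWVLdVI3mYc6M5k2G0GV/9XM7UloFh45sONBAFgoNXJjXiQ61M1ou8SfwqOnV2+cR3luYFdoeGpvgHp3gH99WFiUnoiHmnGMh1aclGyvw6WkesynBxUu6oM8+r+6GBjO5s2vUrQpADMoKl+V0OfAkryyu4icqnSiWFGFV1h4bnh9f4CAgIB/Y0tbmXpJiHxOYnBSX5BZj8+JlG3FKwBKsN2N5fDbezTp2KDX8NvlAIXUAE5lueyYilh4smZNp2tadVFvYl1rZ3pkZ35mfIByRUubkpe+morJnG+9ebN1Zt5XPBNNYBh4xP3AbrOYjD+qrNe82/DifADUDmiiXM5ghjpvsX9fqWJTfF9raHJ6b4BxcnZke4BcUIyZYqWFYl+UnWW93MTFq8OOHgEybeiBm/CicEqUa4e0xu7HxSk9WQMuPutyLDd5klCRsH2DsHyLj3+WZnSQeGyOgnKQgIWSdISDZXpiVXJVS39pxNiVyj7ETgC0zv3VasjaXHncgKbU3V41YAAwvu+oV+TSLhhSWoB+nomhuo+zs4ila2mVZWeSe4GXgYaYf3mMeXCMh29/T35VoN9FZi5wGcrFt/6SOnJBNBELTCAGrmEKZu7rwfO/cRI8MSdPTp5vXaCEinSZvpevjXq8eGSvgX6Zf3+TgnqTb2mTkHCijoiurciaOhtkk+lpv+BeRR86XTJnVE7Sz/nmNF22eQAN0l0NF9y6Uqm0WXRhXXVPibFZhlmJnV6cmYGQgX+Mf3h4fmB0g4RUYL9YpEVRgiR3leuDvm1uYz+TL3a4lOOqv5ZANwYmxj6I3vXWHY/JUDNugVldhIVhp6Y9S14ySXZDhZZvh3+Md3OBfU2awLWaZapveiWJqtWVZctfh25gfWmMSoJ9mq47eCxJYzObgdaI7viQPSdrQS5xjYGLfHaPrI6Yfn+tVKanVYlbeHta"/>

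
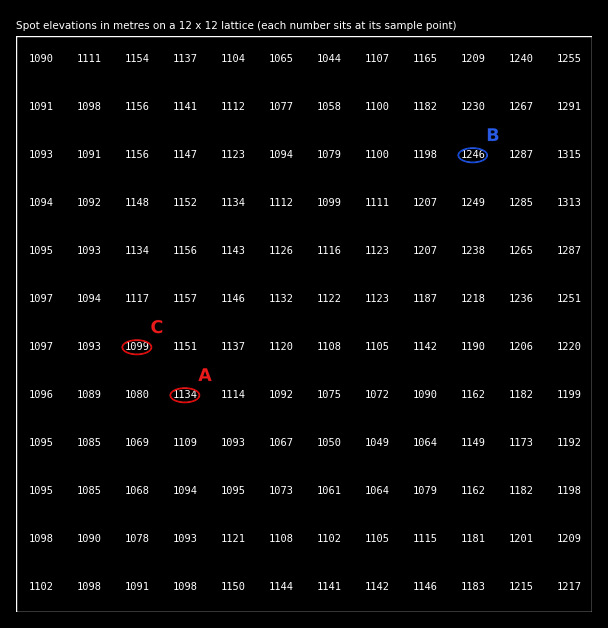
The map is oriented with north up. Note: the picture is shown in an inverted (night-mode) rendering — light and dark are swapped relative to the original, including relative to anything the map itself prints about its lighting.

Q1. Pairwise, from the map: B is above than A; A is above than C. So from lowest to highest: C A B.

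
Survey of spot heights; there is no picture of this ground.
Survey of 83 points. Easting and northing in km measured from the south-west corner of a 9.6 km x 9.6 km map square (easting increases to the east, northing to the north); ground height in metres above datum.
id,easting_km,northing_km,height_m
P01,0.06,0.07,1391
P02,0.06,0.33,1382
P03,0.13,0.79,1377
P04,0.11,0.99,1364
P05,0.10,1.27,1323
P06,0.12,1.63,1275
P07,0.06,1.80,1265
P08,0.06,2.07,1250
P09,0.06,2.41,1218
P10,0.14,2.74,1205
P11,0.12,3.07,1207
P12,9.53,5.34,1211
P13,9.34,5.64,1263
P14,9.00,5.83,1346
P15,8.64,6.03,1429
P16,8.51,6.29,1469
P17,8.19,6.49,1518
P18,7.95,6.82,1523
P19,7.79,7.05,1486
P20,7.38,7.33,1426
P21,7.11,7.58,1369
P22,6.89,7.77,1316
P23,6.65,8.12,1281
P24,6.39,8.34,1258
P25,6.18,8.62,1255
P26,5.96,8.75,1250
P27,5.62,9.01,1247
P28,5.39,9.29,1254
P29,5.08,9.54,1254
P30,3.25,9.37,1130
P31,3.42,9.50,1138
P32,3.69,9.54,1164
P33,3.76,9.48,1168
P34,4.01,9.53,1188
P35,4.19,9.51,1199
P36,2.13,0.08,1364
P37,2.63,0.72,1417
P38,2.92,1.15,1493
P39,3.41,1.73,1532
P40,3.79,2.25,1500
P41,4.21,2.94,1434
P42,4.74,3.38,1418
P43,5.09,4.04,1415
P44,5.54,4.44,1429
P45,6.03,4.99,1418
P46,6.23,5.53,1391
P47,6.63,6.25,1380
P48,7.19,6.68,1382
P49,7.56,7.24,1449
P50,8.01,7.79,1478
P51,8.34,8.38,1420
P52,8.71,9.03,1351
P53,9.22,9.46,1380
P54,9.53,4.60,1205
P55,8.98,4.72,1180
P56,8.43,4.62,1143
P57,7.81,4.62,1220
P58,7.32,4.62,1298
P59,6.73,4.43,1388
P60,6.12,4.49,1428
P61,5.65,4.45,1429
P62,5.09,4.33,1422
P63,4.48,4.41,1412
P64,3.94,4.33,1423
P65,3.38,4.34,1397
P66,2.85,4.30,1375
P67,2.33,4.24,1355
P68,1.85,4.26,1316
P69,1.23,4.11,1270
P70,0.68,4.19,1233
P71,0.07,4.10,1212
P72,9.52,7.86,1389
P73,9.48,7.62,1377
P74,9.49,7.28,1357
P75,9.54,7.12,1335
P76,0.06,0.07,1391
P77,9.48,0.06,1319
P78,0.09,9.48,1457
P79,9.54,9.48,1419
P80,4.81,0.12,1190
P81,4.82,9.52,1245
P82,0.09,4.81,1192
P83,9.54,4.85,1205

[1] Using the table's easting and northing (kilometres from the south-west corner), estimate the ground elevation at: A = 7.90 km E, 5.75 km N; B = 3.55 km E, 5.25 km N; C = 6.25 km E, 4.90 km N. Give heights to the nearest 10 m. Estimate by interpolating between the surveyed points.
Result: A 1450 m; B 1320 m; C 1410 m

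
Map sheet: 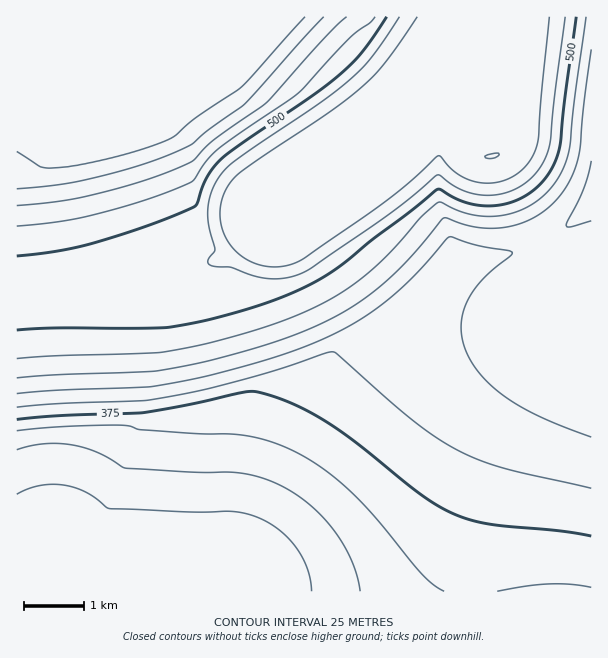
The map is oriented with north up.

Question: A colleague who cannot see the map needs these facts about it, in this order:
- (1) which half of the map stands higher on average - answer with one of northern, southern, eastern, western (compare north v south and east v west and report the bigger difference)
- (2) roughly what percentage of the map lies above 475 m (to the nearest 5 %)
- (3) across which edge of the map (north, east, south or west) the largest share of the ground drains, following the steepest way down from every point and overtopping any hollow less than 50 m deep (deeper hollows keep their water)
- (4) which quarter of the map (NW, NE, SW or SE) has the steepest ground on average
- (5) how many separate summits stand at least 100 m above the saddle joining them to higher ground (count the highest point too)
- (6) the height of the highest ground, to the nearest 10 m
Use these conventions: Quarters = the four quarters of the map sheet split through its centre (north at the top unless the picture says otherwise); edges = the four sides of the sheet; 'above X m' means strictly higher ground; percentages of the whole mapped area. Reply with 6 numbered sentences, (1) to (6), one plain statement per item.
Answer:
(1) The northern half stands higher on average than the southern half.
(2) Roughly 30 % of the ground is higher than 475 m.
(3) Most of the ground drains across the southern edge.
(4) Slopes are steepest in the north-east quarter.
(5) There is 1 summit with 100 m or more of prominence.
(6) The highest ground is at about 580 m.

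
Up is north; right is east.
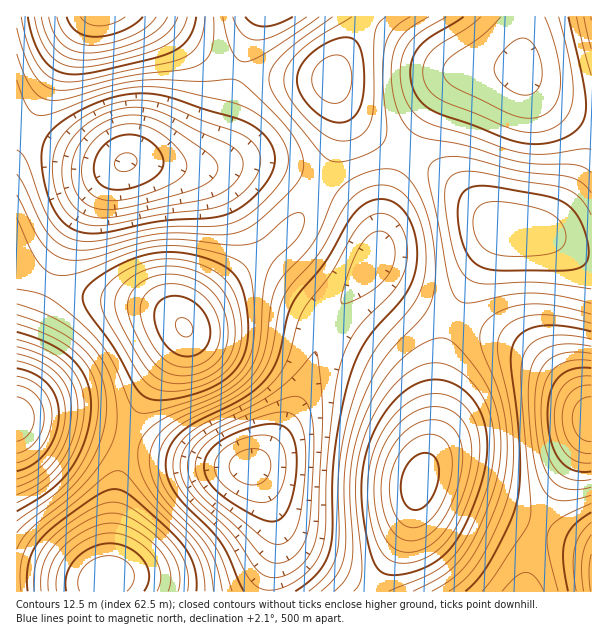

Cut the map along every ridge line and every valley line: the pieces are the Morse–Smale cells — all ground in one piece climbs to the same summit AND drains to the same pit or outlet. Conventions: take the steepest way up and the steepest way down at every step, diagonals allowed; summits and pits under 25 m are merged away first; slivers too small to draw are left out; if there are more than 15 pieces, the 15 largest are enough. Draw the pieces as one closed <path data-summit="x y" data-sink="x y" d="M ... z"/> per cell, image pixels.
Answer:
<path data-summit="419 482" data-sink="249 467" d="M372 264l-47 62-7 18-11 39-24 48-13 18-20 18 8 9 8 18 11 36 0 16-7 35 0 11 101 0 25-41 16-38 8-34 13-38 5-31 2-51 12-39-24-12-27-16-12-9-15-14z"/><path data-summit="419 482" data-sink="591 419" d="M453 319l-7 16-6 24-2 51-5 31-13 38-8 34-16 38-20 30-4 11 152 0 2-2 0-14 4-25 11-32 36-64 15-33 0-5-4-7-16-20-41-38-21-12z"/><path data-summit="185 327" data-sink="126 162" d="M17 127l-1 140 23 15 35 12 79 13 20 9 10 10 4-6 28-28 57-46-43-60-8-8-14-8-61-8-42 1-44-15z"/><path data-summit="102 17" data-sink="126 162" d="M153 16l-136 0-1 110 44 22 44 15 43-1 36 4 20-4 11-12 6-12 18-67-31-15z"/><path data-summit="185 327" data-sink="249 467" d="M273 246l-58 46-28 28-3 6 0 9-6 12-18 25-22 39-10 29 63 20 36 6 24 0 19-17 10-14 21-37 21-66 18-27-5-1-17-12-30-29z"/><path data-summit="512 230" data-sink="522 69" d="M521 68l-45 2-14 3-7 5-21 24-26 50 45 29 47 45 7 3 35 5 34 18 15 2 1-141-20-4-26-12-20-19z"/><path data-summit="105 579" data-sink="249 467" d="M129 440l-3 3-8 33-6 84-3 13-6 9 0 9 166 1 8-46 0-16-7-29-16-30-5-5-22 0-36-6z"/><path data-summit="185 327" data-sink="17 419" d="M18 268l-2 1 0 150 50 5 39 9 21 7 16-38 36-55 6-12 0-8-11-11-15-8-23-6-67-10-29-10z"/><path data-summit="332 78" data-sink="522 69" d="M524 16l-156 0-34 56 0 15 14 24 11 13 21 15 27 13 27-50 21-24 7-5 14-3 46-2z"/><path data-summit="105 579" data-sink="17 419" d="M32 420l-16 0 0 155 61 7 27-2 6-11 6-83 6-33 5-12-11-5-35-9z"/><path data-summit="512 230" data-sink="591 419" d="M515 229l-9 0-10 8-24 41-14 27-4 15 56 20 21 12 41 38 19 26 1-161-16-3-30-17z"/><path data-summit="512 230" data-sink="249 467" d="M408 152l-8 13-10 27-11 56-6 18 16 17 21 15 30 16 13 5 5-14 29-54 9-14 10-9-11-5-49-48z"/><path data-summit="332 78" data-sink="126 162" d="M239 70l-15 55-10 25-11 12-8 2-10 0-1 3 29 1 24-5 21 0 23 5 39 14 12-26 6-21 0-28-6-27-60-2-27-5z"/><path data-summit="105 579" data-sink="249 467" d="M320 184l-20 34-26 28 14 17 30 29 17 12 6 0 31-38 6-14 0-9-12-24-18-17z"/><path data-summit="591 573" data-sink="591 419" d="M591 422l-14 33-23 37-16 35-10 39-3 26 67-1z"/>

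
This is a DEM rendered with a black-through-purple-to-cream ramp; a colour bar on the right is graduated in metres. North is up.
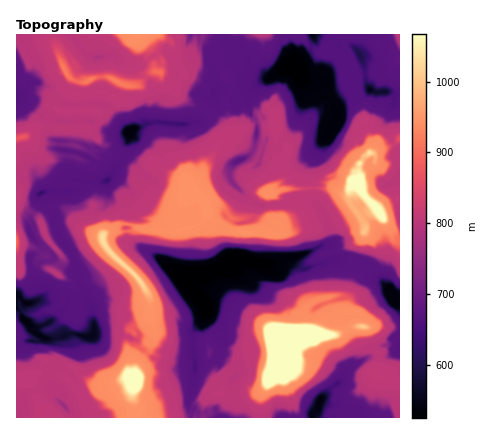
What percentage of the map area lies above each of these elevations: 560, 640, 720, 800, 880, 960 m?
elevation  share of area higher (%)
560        93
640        89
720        61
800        51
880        19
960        5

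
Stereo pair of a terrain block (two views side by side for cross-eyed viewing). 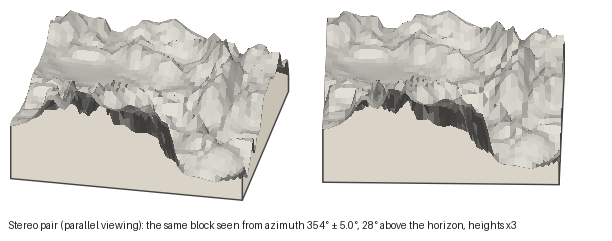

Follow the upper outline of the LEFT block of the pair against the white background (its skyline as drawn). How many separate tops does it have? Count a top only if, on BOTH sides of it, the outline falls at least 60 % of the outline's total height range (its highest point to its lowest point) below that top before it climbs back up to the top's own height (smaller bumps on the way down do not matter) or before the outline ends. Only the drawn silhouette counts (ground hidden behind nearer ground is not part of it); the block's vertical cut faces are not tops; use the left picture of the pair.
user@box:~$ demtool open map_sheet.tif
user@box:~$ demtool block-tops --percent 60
0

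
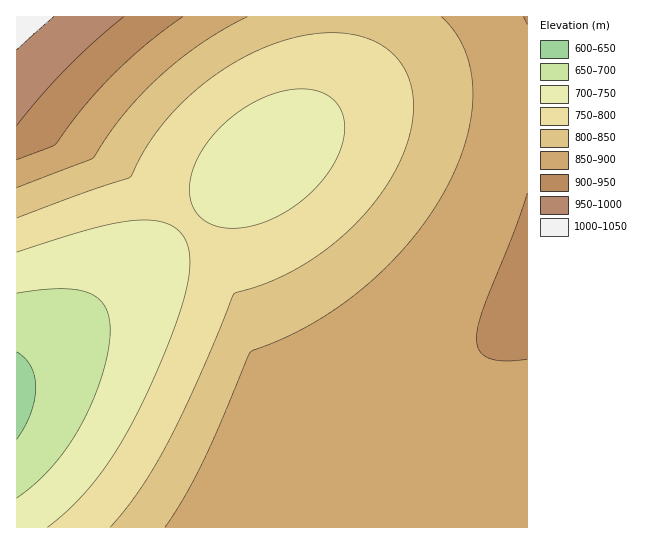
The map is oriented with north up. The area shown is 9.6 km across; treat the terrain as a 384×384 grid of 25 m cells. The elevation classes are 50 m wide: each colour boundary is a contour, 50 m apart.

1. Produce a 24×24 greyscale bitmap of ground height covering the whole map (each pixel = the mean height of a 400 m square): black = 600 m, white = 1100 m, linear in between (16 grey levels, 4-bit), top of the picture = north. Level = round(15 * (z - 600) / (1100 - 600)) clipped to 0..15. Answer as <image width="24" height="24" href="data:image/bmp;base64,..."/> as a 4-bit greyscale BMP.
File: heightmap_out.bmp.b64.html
<image width="24" height="24" href="data:image/bmp;base64,Qk2WAQAAAAAAAHYAAAAoAAAAGAAAABgAAAABAAQAAAAAACABAAATCwAAEwsAABAAAAAAAAAAAAAAABEREQAiIiIAMzMzAERERABVVVUAZmZmAHd3dwCIiIgAmZmZAKqqqgC7u7sAzMzMAN3d3QDu7u4A////AERVZniJmZmZiIiIiDRFVneJmZmZmZiIiDNEVmeImZmZmZmYiCM0RWZ4mZmZmZmZmCIzRVZ4iZmZmZmZmRIjRFZniJmZmZmZmRIjNFVniIiZmZmZmRIjNEVneIiImZmZmSIjNEVWd4iIiZmZmSIjM0VWd3eIiJmZmTMzM0RWZnd4iImZmTMzNERVZmZ3eIiZmURERERVVWZnd4iJmVVERERVVVVmd3iJmWVVVVVURFVWZ3iImXZmVVVERERVZneImYd3ZlVERERVVmeIiZmIdmVURERFVmd4iamYd2VURERFVWd4ibqZh3ZVRERFVWZ4ibqpmHdlVVRVVWZ4ibuqmYd2ZVVVVmd4icu6qZh3ZmZmZmd4icy7qpmId3ZmZ3eIiQ=="/>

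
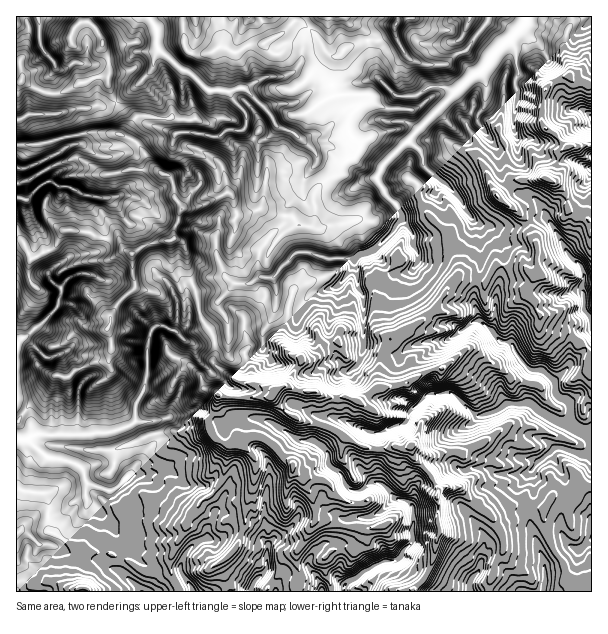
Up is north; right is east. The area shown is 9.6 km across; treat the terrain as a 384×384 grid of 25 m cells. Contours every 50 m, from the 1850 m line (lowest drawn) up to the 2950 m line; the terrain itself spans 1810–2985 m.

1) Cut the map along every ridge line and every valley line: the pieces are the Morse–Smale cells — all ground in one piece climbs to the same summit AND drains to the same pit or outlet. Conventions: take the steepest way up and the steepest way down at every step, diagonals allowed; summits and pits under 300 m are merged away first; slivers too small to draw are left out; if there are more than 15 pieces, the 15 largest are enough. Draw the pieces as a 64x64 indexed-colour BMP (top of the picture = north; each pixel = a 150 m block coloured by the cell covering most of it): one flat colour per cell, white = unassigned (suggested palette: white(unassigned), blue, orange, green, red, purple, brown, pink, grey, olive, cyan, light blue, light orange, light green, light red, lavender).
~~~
<image width="64" height="64" href="data:image/bmp;base64,Qk12CAAAAAAAAHYAAAAoAAAAQAAAAEAAAAABAAQAAAAAAAAIAAATCwAAEwsAABAAAAAAAAAA////ALR3HwAOf/8ALKAsACgn1gC9Z5QAS1aMAMJ34wB/f38AIr28AM++FwDox64AeLv/AIrfmACWmP8A1bDFAN3d3d3d3d0RERERERERERVVVVVVVVUiIiIiIiIiIiIi3d3d3d3dERERERERERERFVVVVVVVVVIiIiIiIiIiIiLd3d3d3d0REREREREREREVVVVVVVVVVSIiIiIiIiIiIt3d3d3d3RERERERERERERVVVVVVVVVVIiIiIiIiIiIi3d3d3d3dERERERERERERFVVVVVVVVVUiIiIiIiIiIiLd3d3d3d0RERERERERERERVVVVVVVVVVIiIiIiIiIiIt3d3d3d0RERERERERERERFVVVVVVVVVUiIiIiIiIiIiHd3d3d0RERERERERERERERVVVVVVVVVSIiIiIiIiIiIREd3d3RERERERERERERERFVVVVVVVVVIiIiIiIiIiIhEREd3REREREREREREREREVVVVVVVVVUiIiIiIiIiIiERERERERERERERERERERERVVVVVVVVVSIiIiIiIiIiIRERERERERERERERERERERVVVVVVVVVVIiIiIiIiIiIhERERERERERERERERERERFVVVVVVVVVIiIiIiIiIiIiERERERERERERERERERERFVVVVVVVVVUiIiIiIiIiIiIREREREREREREREREREREVVVVVVVVVUiIiIiIiIiIiIhEREREREREREREREREREREVVVVVVVUiIiIiIiIiIiIiEREREREREREREREQERERERVVVSIiIiIiIiIiIiIiIiIREREREREREREREQAREREREVUiIiIiIiIiIiIiIiIiIhERERREREEREREQABERERERIiIiIiIiIiIiIiIiIiIiERERFEREQREREREBEREREiIiIiIiIiIiIiIiIiIiIiIREREURERBERERERERERMyIiIiIiIiIiIiIiIiIiIiIhERERREREQREREREREREzMiIiMyIiIiIiIiIiIiIiIiERERFERERBEREREREREzMzMzMzMiIiIiIiIiIiIiIiIRERERREREERERERETMzMzMzMzMyIiIiIiIiIiIiIiIhERERRERERBEREREzMzMzMzMzMzIiIiIiIiIiIiKZIiERERFEREREEREREzMzMzMzMzMzMyIiIiIiIiIpmZkiIRERFEREREQRERETMzMzMzMzMzMzIiIiIiIiIimZmSIhERRERERERBERERMzMzMzMzMzMzMiIiIiIiIimZmZkiERFEREREREEREREzMzMzMzMzMzMzIiIiIiIpmZmZmSIRFERERERERERBEzMzMzMzMzMzMzMzIiIiIpmZmZmZmRERREREREREREETMzMzMzMzMzMzMzMyIiIpmZmZmZmZERFEREREREREROMzMzMzMzMzMzMzMzMyIimZmZmZmZARERRERERERERE7uMzMzMzMzMzMzMzMzIiKZmZmZmZkBERFERERERERETu7jMzMzMzMzMzMzMzMyIpmZmZmZmQQRFERERERERETu7u7jMzMzMzMzMzMzMzMimZmZmZmZBERERERERERERO7u7u4zMzMzMzMzMzMzMzNmmZlpmZmURERERERERERE7u7u7jMzMzMzMzMzMzMzMzZmZmmZmZRKRERERERERETu7u7uMzMzMzMzMzMzMzMzNmZmaZmZlKqkRERESqRERO7u7u4zMzMzMzMzMzMzMzM2ZmZpmZmaqqpERKqqqqqu7u7u7uMzMzMzMzMzMzMzMzZmZmmZmZqqqqqqqqqqqq7u7u7u7jMzMzMzMzMzMzMzNmZmmZmZmqqqqqqqqqqqru7u7u7u44gzMzMzMzMzMzNmZmaZmZkKqqqqqqqqqqqu7u7szMzIiDMzMzMzMzMzNmZmmZmZAAqqqqqqqqqqqqzMzuzMzMyIMzMzMzMzMzNmZmmZmZkAAAqqqqqqqqqqrMzMzMzMzMgzMzMzMzMzM2ZmaZmZmQAAAKqqqqqqqqrMzMzMzMzMyIMzMzMzMzM2ZmZmmZmQAAAAqqqqqqqqrMzMzMzMiIiIiIM3czMzNmZmZmZmZmAAAACqqqqqqqrMzMzMzMyIiIiIg3d3MzNmZmZmZmZmYAAAAAqqqqqqrMzMzMzMzIiIiIiLt3dzM2ZmZmZmZmZgAAAAAAqqqqqszMzMzMzMiIiIuLu3d3c2ZmZmZv9mZmYAAAAAAKqqrMzMzMzMzMiIiLu7u3d3d3ZmZmZm//ZmYAAAAAAAAAAMzMyIiIiIiIiLu7u7d3d3cGZmZm//ZmYAAAAAAAAAAAzMyIiIiIiIiLu7u7t3d3cABmZm//9mYAAAAAAAAAAADMzIiIiIiIiLu7u7u7d3dwAAZm///2ZgAAAAAAAAAADMzMiIiIiIiLu7u7u7t3d3AAAG////9mYAAAAAAAAAAIzMiIiIiIiLu7u7u3d3d3d3AAD////2ZgAAAAAAAAAIiIiIiIi7u7u7u7u7d3d3d3d3d3///2ZmAABgAAAAAAiIiIiIi7u7u7u7u7t3d3d3d3d3d///9mZmZmAAAAAACIiIiIi7u7u7u7u7u3d3d3d3d3d////2ZmZmYAAAAAAIiIiIiLu7u7u7u7u7d3d3d3d3d3///2ZmZmZgAAAAAAiIiIiIi7t3u7u7u7d3d3d3d3d3////ZmZmZmAAAAAAiIiIiIiLu3d3d7u7t3d3d3d3d3f///9mZmZmYAAAAACIiIiIiIu7d3d3e7t3d3d3d3d3d3////Zmb/9gAAAAiIiIiIiIi7t3d3d3d3d3d3d3d3d3f/////////"/>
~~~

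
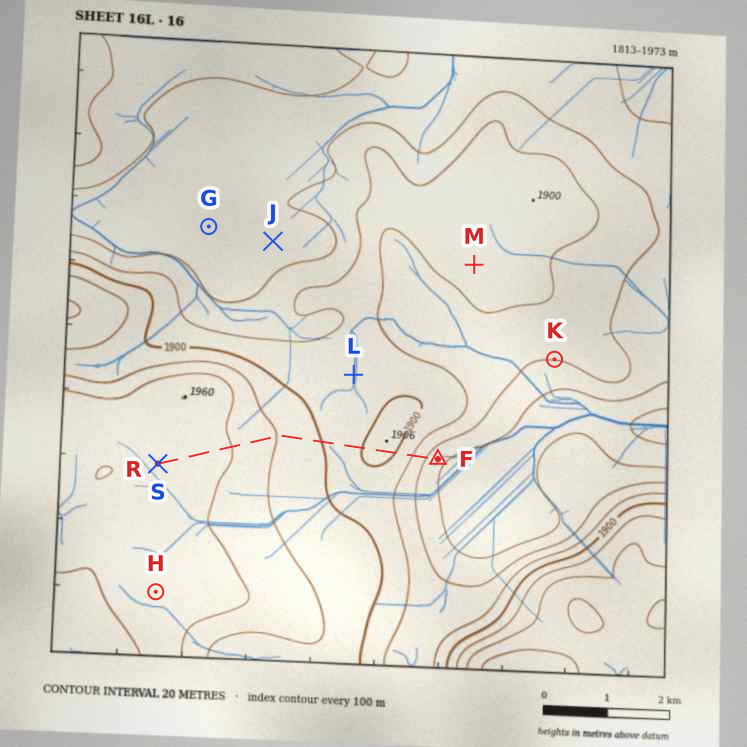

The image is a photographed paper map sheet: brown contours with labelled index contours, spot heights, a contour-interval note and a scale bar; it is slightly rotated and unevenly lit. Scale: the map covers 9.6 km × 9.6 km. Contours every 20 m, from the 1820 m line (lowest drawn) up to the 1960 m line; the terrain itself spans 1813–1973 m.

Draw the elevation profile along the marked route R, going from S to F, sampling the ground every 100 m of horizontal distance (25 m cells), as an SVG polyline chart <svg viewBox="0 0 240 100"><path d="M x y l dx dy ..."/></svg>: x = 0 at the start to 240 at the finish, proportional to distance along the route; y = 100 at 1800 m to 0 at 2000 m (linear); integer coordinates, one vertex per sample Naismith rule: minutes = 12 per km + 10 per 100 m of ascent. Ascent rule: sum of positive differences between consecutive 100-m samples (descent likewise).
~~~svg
<svg viewBox="0 0 240 100"><path d="M0 28l5 0 6-1 5 0 5 0 6 0 5 0 5 0 6 1 5 0 6 1 5 0 5 1 6 1 5 1 5 2 6 1 5 2 5 1 6 2 5 1 5 2 6 1 5 1 5 2 6 1 5 2 6 1 5 1 5 0 6 0 5 0 5-1 6-1 5-1 5-1 6 0 5 0 5 2 6 3 5 3 5 5 6 4 5 5 6 4 4 3"/></svg>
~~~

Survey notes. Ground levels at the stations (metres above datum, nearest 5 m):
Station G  1850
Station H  1945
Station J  1850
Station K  1860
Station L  1895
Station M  1890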